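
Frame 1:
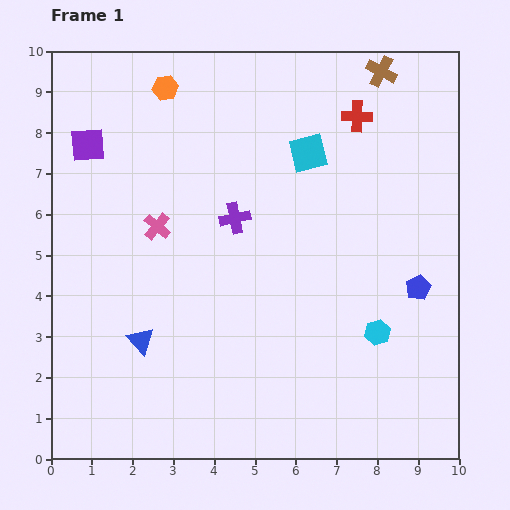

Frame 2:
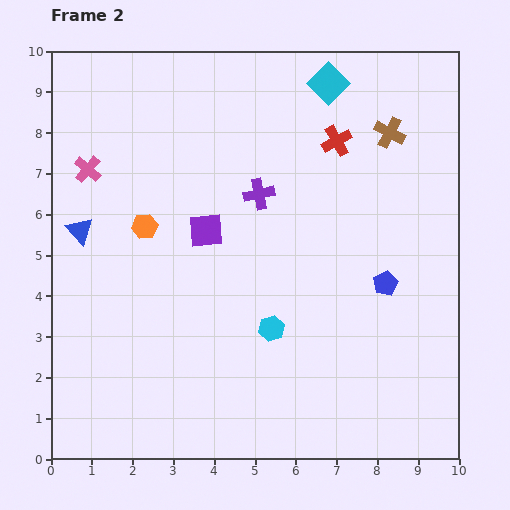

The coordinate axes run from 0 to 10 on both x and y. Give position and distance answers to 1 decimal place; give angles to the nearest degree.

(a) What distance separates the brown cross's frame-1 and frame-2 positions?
1.5

The brown cross moved from (8.1, 9.5) to (8.3, 8.0), a distance of √(0.2² + 1.5²) ≈ 1.5.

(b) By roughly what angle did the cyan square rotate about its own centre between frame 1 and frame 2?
31° counter-clockwise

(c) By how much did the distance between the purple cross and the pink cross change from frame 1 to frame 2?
+2.3

Distance in frame 1: 1.9. Distance in frame 2: 4.2.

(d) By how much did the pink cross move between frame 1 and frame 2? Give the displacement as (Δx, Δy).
(-1.7, 1.4)

The pink cross was at (2.6, 5.7) in frame 1 and (0.9, 7.1) in frame 2.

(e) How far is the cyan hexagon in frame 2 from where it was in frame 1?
2.6

The cyan hexagon moved from (8.0, 3.1) to (5.4, 3.2), a distance of √(2.6² + 0.1²) ≈ 2.6.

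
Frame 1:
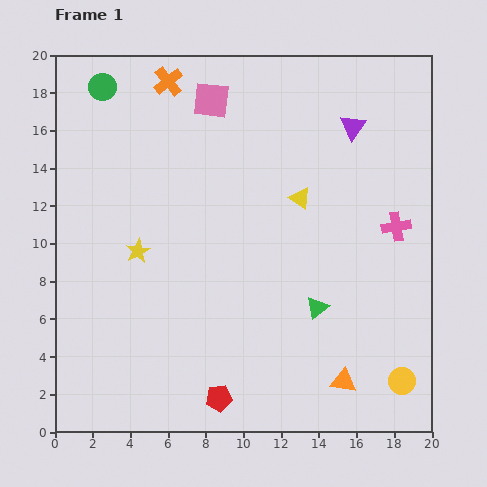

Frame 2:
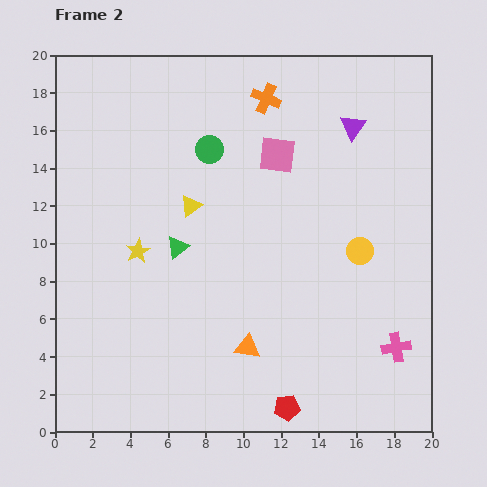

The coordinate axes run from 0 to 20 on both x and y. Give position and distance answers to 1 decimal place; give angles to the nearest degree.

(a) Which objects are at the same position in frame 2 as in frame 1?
the purple triangle, the yellow star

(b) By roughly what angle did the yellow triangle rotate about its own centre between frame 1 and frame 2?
52° clockwise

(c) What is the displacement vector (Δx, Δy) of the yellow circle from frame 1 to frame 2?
(-2.2, 6.9)

The yellow circle was at (18.4, 2.7) in frame 1 and (16.2, 9.6) in frame 2.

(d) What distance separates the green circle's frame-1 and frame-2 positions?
6.6

The green circle moved from (2.5, 18.3) to (8.2, 15.0), a distance of √(5.7² + 3.3²) ≈ 6.6.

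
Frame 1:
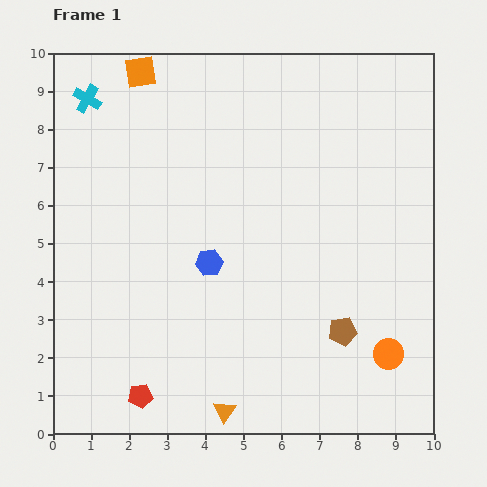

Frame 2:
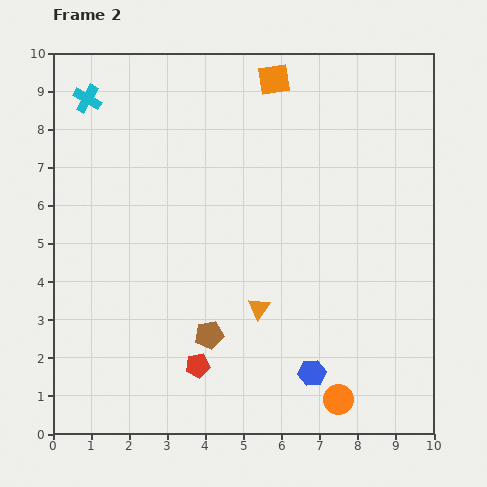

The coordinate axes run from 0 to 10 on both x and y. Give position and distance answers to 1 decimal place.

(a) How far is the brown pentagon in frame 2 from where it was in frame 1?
3.5

The brown pentagon moved from (7.6, 2.7) to (4.1, 2.6), a distance of √(3.5² + 0.1²) ≈ 3.5.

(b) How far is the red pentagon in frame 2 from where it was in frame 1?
1.7

The red pentagon moved from (2.3, 1.0) to (3.8, 1.8), a distance of √(1.5² + 0.8²) ≈ 1.7.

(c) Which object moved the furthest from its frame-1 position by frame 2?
the blue hexagon

(moved 4.0; next 3.5)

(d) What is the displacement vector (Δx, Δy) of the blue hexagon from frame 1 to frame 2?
(2.7, -2.9)

The blue hexagon was at (4.1, 4.5) in frame 1 and (6.8, 1.6) in frame 2.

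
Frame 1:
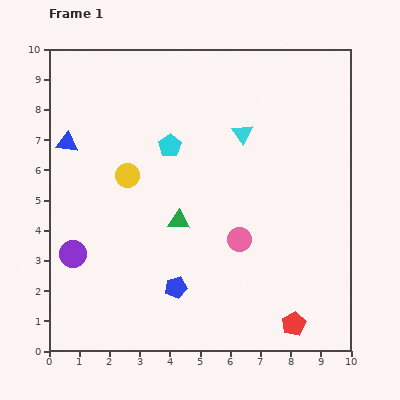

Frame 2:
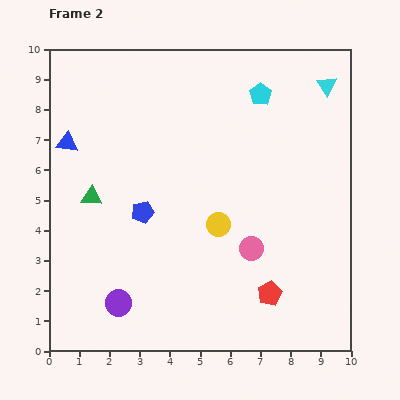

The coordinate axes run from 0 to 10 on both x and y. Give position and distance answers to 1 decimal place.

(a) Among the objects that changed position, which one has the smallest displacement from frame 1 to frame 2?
the pink circle

(moved 0.5)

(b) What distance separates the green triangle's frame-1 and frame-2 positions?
3.0

The green triangle moved from (4.3, 4.3) to (1.4, 5.1), a distance of √(2.9² + 0.8²) ≈ 3.0.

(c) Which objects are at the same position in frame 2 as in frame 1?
the blue triangle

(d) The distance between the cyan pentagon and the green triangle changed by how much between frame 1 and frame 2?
+4.1

Distance in frame 1: 2.5. Distance in frame 2: 6.6.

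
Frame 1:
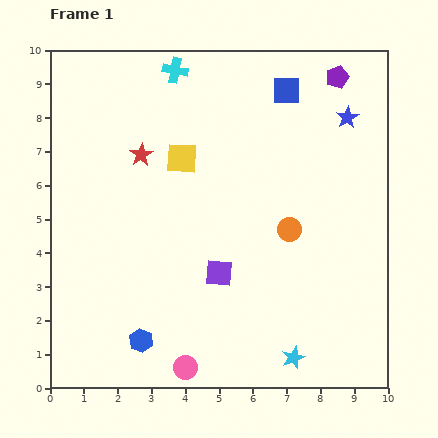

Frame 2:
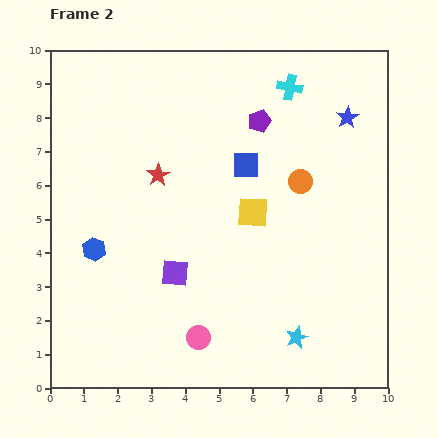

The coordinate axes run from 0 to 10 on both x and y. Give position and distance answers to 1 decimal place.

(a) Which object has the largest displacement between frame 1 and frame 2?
the cyan cross

(moved 3.4; next 3.0)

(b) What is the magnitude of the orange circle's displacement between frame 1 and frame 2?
1.4

The orange circle moved from (7.1, 4.7) to (7.4, 6.1), a distance of √(0.3² + 1.4²) ≈ 1.4.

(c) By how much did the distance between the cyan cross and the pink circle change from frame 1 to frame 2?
-0.9

Distance in frame 1: 8.8. Distance in frame 2: 7.9.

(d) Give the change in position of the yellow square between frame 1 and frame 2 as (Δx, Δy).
(2.1, -1.6)

The yellow square was at (3.9, 6.8) in frame 1 and (6.0, 5.2) in frame 2.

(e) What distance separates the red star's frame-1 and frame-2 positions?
0.8

The red star moved from (2.7, 6.9) to (3.2, 6.3), a distance of √(0.5² + 0.6²) ≈ 0.8.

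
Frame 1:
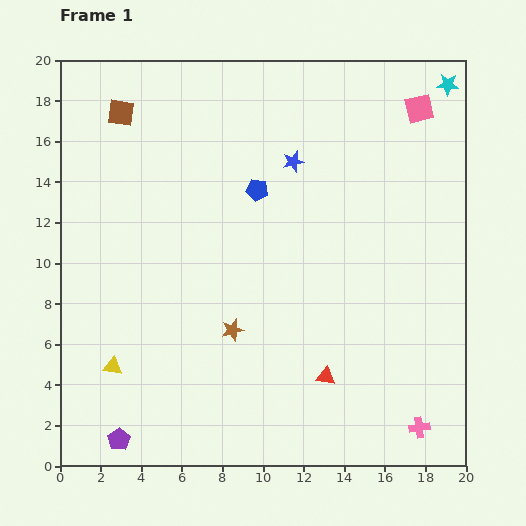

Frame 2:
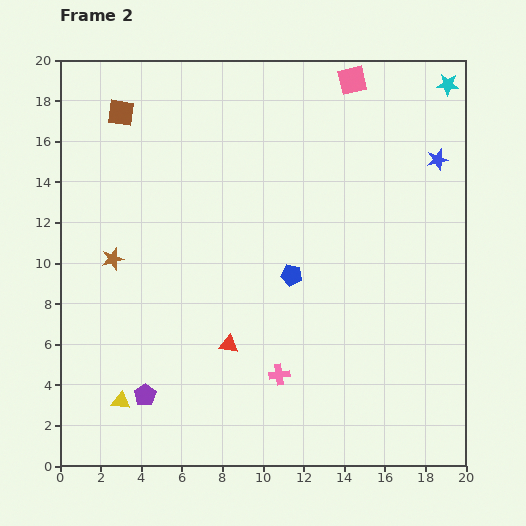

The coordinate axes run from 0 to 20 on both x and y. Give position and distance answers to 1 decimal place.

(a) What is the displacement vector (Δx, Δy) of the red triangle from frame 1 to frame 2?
(-4.8, 1.6)

The red triangle was at (13.1, 4.4) in frame 1 and (8.3, 6.0) in frame 2.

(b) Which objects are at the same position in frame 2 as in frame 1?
the cyan star, the brown square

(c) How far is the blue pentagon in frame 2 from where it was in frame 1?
4.5

The blue pentagon moved from (9.7, 13.6) to (11.4, 9.4), a distance of √(1.7² + 4.2²) ≈ 4.5.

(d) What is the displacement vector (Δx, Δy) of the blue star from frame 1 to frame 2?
(7.1, 0.1)

The blue star was at (11.5, 15.0) in frame 1 and (18.6, 15.1) in frame 2.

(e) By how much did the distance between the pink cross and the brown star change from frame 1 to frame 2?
-0.4

Distance in frame 1: 10.4. Distance in frame 2: 10.0.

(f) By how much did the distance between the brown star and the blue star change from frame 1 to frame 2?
+7.9

Distance in frame 1: 8.8. Distance in frame 2: 16.7.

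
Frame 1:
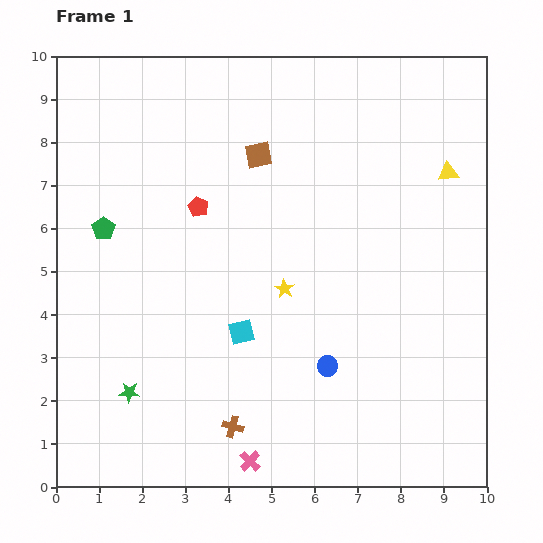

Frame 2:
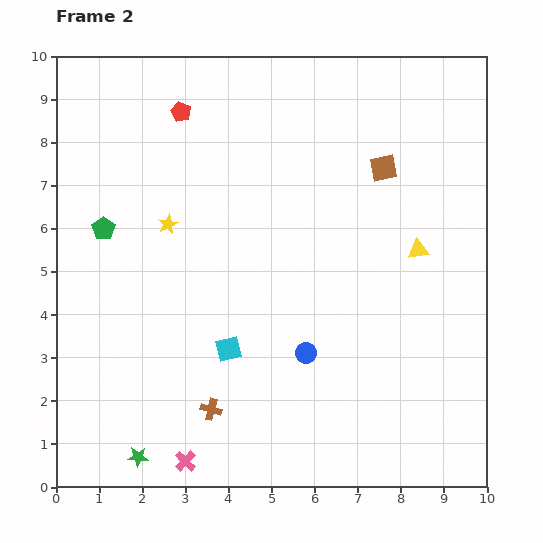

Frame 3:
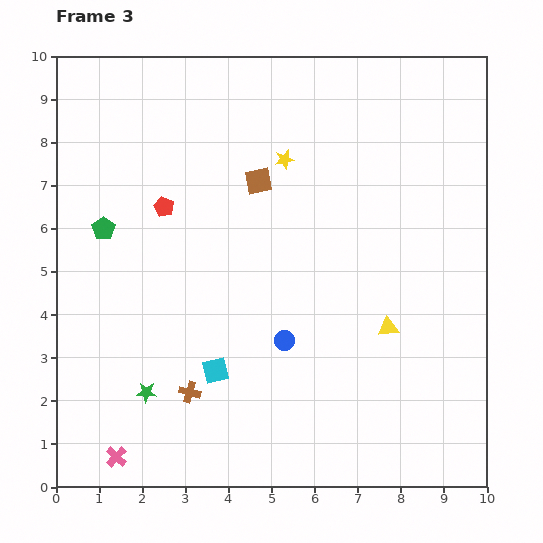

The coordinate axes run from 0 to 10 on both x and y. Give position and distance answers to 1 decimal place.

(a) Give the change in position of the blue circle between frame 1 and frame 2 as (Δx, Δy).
(-0.5, 0.3)

The blue circle was at (6.3, 2.8) in frame 1 and (5.8, 3.1) in frame 2.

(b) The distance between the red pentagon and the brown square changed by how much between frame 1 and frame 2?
+3.1

Distance in frame 1: 1.8. Distance in frame 2: 4.9.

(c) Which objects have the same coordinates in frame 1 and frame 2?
the green pentagon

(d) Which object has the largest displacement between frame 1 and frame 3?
the yellow triangle

(moved 3.9; next 3.1)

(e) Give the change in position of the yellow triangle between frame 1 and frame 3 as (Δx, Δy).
(-1.4, -3.6)

The yellow triangle was at (9.1, 7.3) in frame 1 and (7.7, 3.7) in frame 3.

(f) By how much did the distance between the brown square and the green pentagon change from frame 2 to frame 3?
-2.8

Distance in frame 2: 6.6. Distance in frame 3: 3.8.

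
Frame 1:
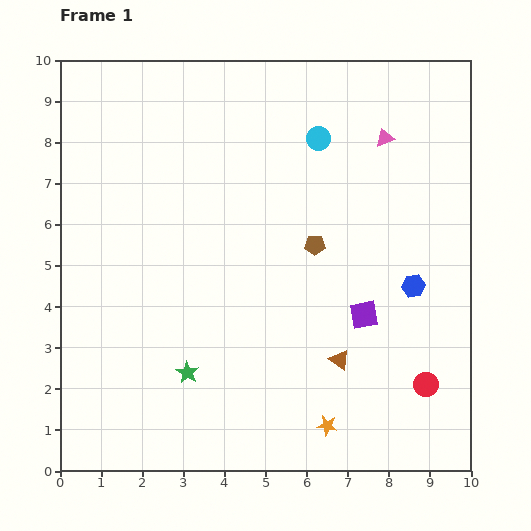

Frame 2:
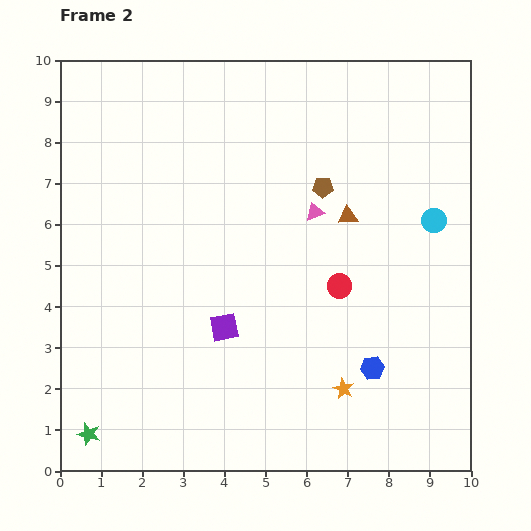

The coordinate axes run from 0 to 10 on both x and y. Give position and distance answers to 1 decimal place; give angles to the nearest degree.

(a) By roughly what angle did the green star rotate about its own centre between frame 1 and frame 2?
17° counter-clockwise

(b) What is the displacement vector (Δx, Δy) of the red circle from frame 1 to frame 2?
(-2.1, 2.4)

The red circle was at (8.9, 2.1) in frame 1 and (6.8, 4.5) in frame 2.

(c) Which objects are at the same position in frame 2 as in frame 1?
none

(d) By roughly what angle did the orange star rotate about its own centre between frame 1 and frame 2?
18° clockwise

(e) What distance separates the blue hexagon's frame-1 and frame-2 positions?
2.2

The blue hexagon moved from (8.6, 4.5) to (7.6, 2.5), a distance of √(1.0² + 2.0²) ≈ 2.2.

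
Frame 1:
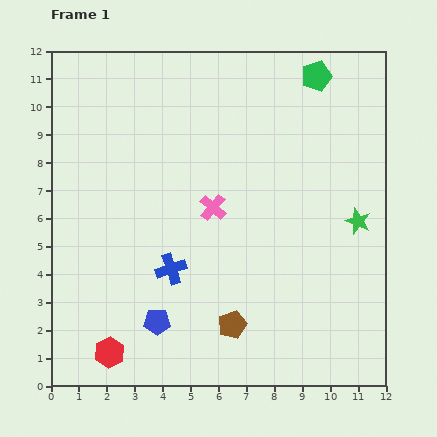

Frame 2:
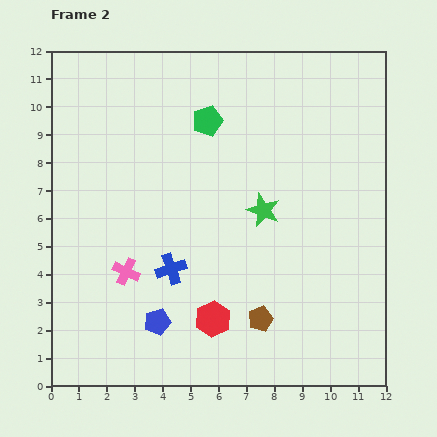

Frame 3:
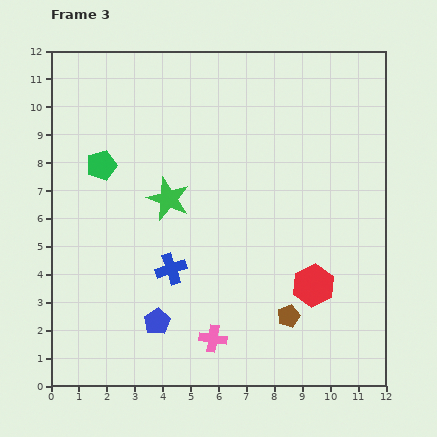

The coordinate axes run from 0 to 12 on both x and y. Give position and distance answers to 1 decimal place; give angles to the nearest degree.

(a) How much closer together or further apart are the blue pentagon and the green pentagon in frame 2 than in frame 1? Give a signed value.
-3.1

Distance in frame 1: 10.5. Distance in frame 2: 7.4.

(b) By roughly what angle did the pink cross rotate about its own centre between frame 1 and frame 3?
32° counter-clockwise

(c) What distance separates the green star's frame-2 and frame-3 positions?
3.4

The green star moved from (7.6, 6.3) to (4.2, 6.7), a distance of √(3.4² + 0.4²) ≈ 3.4.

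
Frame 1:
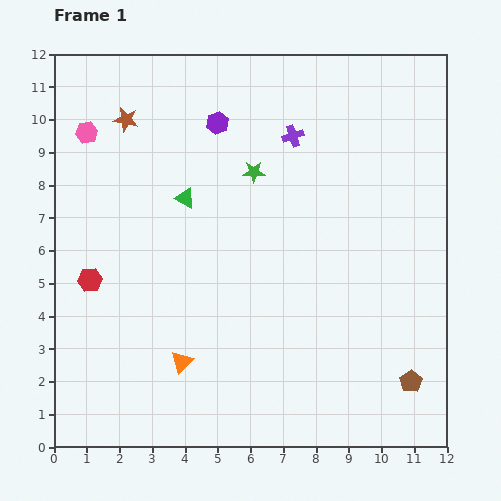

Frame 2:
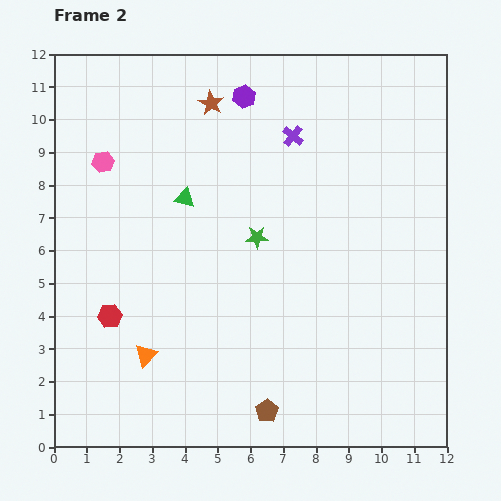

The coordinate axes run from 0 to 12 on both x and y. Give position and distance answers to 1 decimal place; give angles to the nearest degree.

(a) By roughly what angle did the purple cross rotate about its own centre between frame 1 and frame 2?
30° counter-clockwise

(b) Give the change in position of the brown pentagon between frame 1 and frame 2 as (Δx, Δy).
(-4.4, -0.9)

The brown pentagon was at (10.9, 2.0) in frame 1 and (6.5, 1.1) in frame 2.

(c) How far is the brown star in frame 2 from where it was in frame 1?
2.6

The brown star moved from (2.2, 10.0) to (4.8, 10.5), a distance of √(2.6² + 0.5²) ≈ 2.6.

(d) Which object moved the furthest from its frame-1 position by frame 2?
the brown pentagon

(moved 4.5; next 2.6)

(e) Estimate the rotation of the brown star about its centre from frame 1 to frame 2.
17° clockwise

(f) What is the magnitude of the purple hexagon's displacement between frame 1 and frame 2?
1.1

The purple hexagon moved from (5.0, 9.9) to (5.8, 10.7), a distance of √(0.8² + 0.8²) ≈ 1.1.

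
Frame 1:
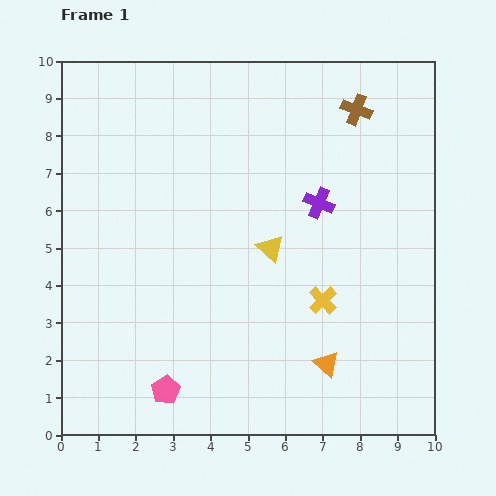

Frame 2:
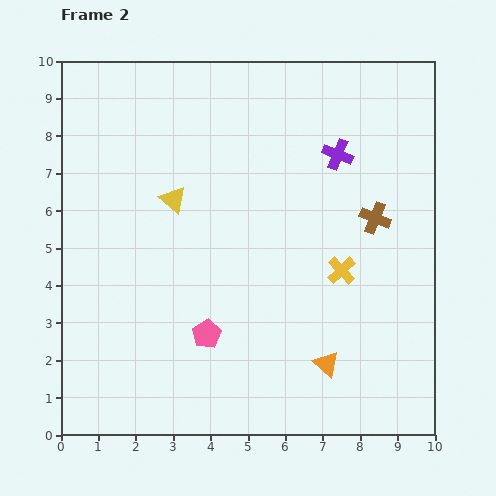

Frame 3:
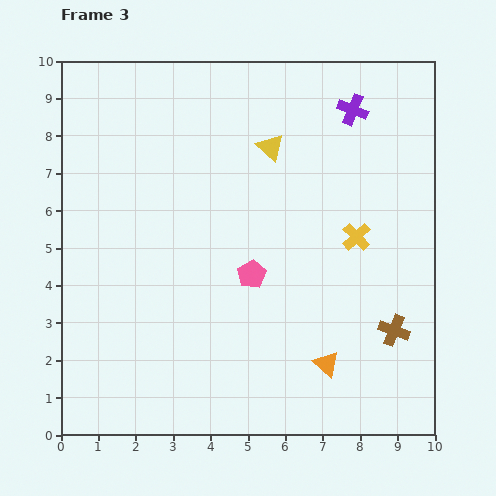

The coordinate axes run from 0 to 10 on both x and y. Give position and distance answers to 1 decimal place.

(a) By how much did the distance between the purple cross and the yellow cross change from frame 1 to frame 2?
+0.5

Distance in frame 1: 2.6. Distance in frame 2: 3.1.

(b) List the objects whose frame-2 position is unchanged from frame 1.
the orange triangle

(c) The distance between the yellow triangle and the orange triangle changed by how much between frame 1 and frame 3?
+2.6

Distance in frame 1: 3.4. Distance in frame 3: 6.0.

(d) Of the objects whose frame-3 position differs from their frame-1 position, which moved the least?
the yellow cross

(moved 1.9)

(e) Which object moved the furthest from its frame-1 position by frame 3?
the brown cross

(moved 6.0; next 3.9)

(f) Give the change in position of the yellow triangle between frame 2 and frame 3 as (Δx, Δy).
(2.6, 1.4)

The yellow triangle was at (3.0, 6.3) in frame 2 and (5.6, 7.7) in frame 3.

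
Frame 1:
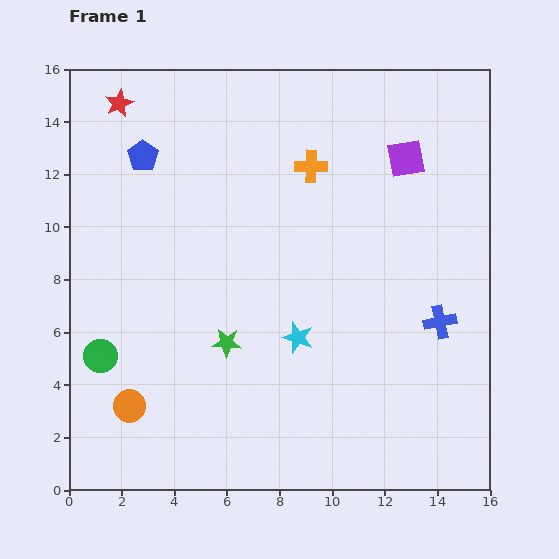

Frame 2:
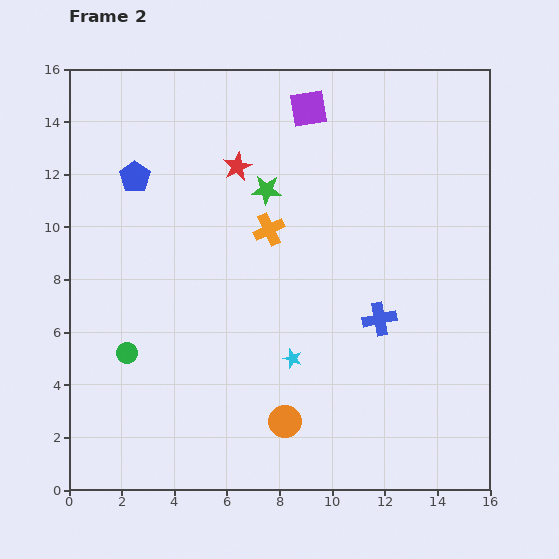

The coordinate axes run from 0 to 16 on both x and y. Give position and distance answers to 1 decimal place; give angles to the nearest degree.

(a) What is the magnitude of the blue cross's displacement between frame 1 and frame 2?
2.3

The blue cross moved from (14.1, 6.4) to (11.8, 6.5), a distance of √(2.3² + 0.1²) ≈ 2.3.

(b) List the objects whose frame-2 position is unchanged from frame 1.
none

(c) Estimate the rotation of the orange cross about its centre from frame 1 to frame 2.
26° counter-clockwise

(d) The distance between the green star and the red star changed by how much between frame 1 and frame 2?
-8.6

Distance in frame 1: 10.0. Distance in frame 2: 1.4.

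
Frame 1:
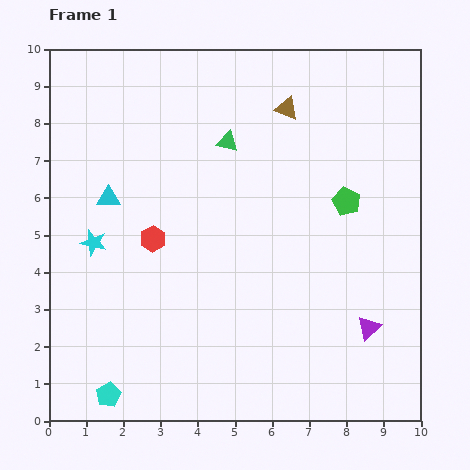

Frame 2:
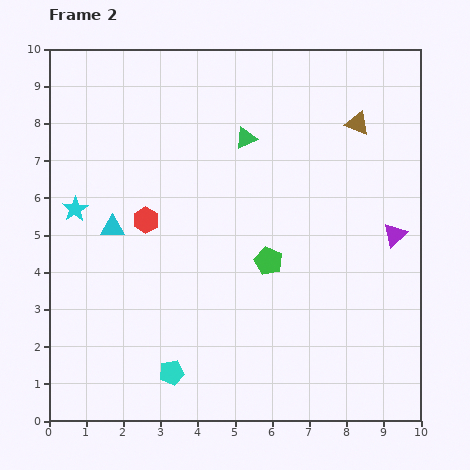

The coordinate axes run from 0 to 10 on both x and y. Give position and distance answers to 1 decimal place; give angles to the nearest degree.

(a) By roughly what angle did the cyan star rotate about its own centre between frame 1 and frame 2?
26° clockwise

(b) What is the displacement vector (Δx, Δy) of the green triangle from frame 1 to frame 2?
(0.5, 0.1)

The green triangle was at (4.8, 7.5) in frame 1 and (5.3, 7.6) in frame 2.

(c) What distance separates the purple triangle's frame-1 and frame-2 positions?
2.6

The purple triangle moved from (8.6, 2.5) to (9.3, 5.0), a distance of √(0.7² + 2.5²) ≈ 2.6.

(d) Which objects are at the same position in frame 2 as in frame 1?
none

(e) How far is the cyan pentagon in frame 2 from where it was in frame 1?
1.8

The cyan pentagon moved from (1.6, 0.7) to (3.3, 1.3), a distance of √(1.7² + 0.6²) ≈ 1.8.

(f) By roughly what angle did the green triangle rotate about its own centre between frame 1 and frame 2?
39° counter-clockwise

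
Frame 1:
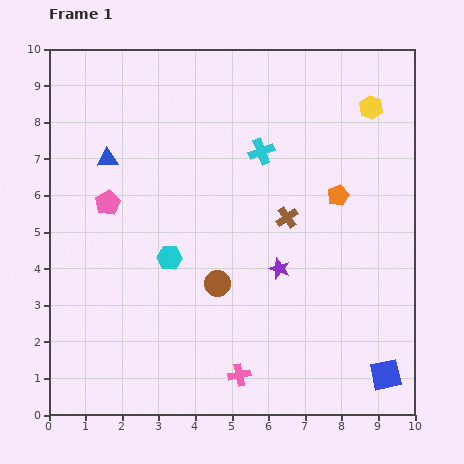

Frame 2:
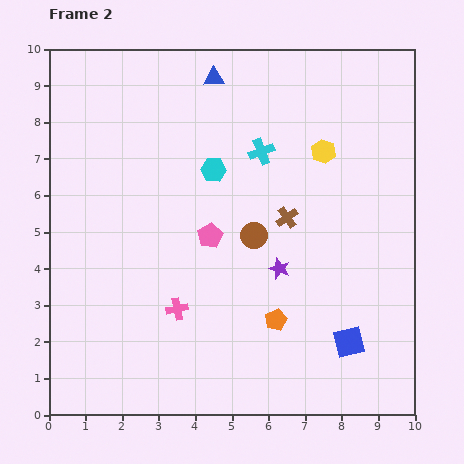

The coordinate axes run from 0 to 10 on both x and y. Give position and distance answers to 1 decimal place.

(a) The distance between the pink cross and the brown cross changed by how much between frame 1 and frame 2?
-0.6

Distance in frame 1: 4.5. Distance in frame 2: 3.9.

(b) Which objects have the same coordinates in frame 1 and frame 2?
the cyan cross, the purple star, the brown cross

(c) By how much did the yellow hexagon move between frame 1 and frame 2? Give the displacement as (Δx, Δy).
(-1.3, -1.2)

The yellow hexagon was at (8.8, 8.4) in frame 1 and (7.5, 7.2) in frame 2.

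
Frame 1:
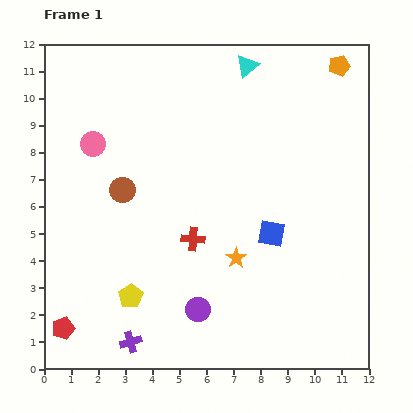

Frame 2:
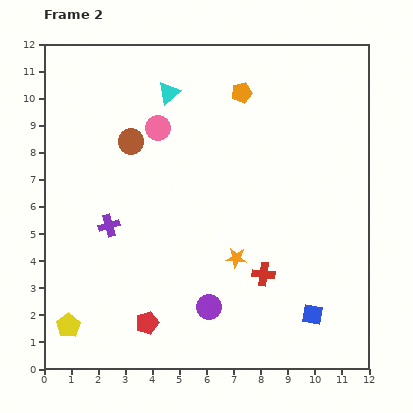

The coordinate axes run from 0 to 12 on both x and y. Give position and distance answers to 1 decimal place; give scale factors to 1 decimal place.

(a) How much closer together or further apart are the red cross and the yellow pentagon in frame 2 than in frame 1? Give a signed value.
+4.3

Distance in frame 1: 3.1. Distance in frame 2: 7.4.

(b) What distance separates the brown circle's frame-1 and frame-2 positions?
1.8

The brown circle moved from (2.9, 6.6) to (3.2, 8.4), a distance of √(0.3² + 1.8²) ≈ 1.8.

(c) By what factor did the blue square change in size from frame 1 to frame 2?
0.8×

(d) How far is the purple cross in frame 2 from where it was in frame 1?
4.4

The purple cross moved from (3.2, 1.0) to (2.4, 5.3), a distance of √(0.8² + 4.3²) ≈ 4.4.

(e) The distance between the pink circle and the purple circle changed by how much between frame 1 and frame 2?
-0.3

Distance in frame 1: 7.2. Distance in frame 2: 6.9.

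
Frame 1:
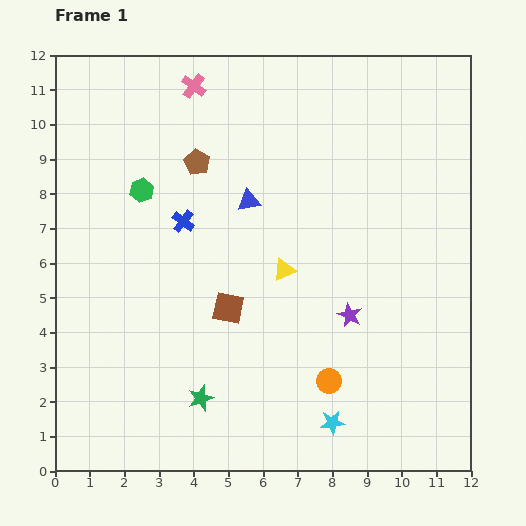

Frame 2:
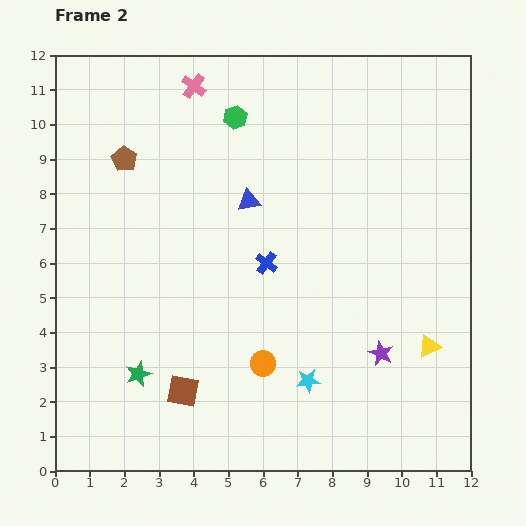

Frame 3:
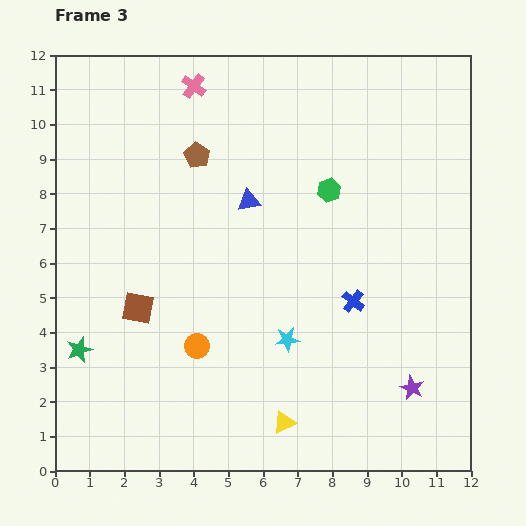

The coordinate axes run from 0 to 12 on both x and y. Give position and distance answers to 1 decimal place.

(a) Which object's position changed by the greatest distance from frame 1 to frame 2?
the yellow triangle

(moved 4.7; next 3.4)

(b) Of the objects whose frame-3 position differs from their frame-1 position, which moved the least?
the brown pentagon

(moved 0.2)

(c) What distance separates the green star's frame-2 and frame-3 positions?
1.8

The green star moved from (2.4, 2.8) to (0.7, 3.5), a distance of √(1.7² + 0.7²) ≈ 1.8.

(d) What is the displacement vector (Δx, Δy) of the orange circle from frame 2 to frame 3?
(-1.9, 0.5)

The orange circle was at (6.0, 3.1) in frame 2 and (4.1, 3.6) in frame 3.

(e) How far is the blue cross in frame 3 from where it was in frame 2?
2.7

The blue cross moved from (6.1, 6.0) to (8.6, 4.9), a distance of √(2.5² + 1.1²) ≈ 2.7.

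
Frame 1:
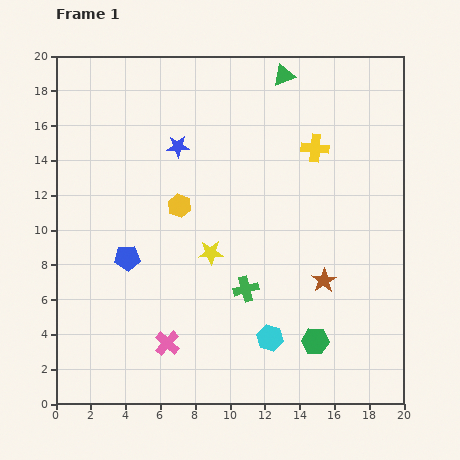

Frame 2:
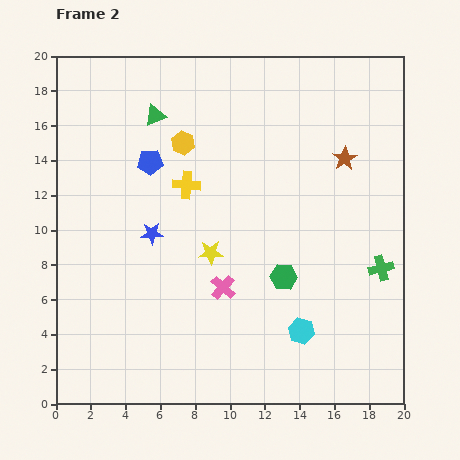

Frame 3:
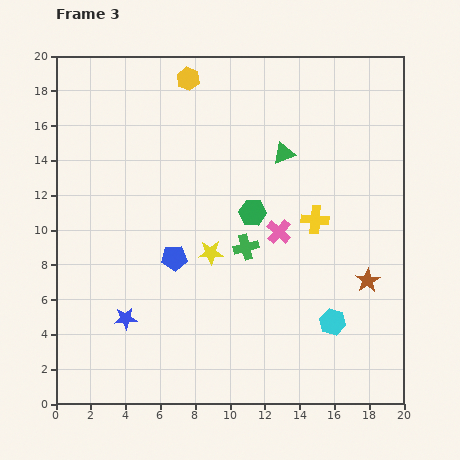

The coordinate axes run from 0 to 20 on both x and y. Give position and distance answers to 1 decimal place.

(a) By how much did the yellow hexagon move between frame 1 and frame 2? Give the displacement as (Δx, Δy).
(0.2, 3.6)

The yellow hexagon was at (7.1, 11.4) in frame 1 and (7.3, 15.0) in frame 2.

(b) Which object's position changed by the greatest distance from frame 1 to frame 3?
the blue star

(moved 10.3; next 9.1)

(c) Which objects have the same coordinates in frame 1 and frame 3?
the yellow star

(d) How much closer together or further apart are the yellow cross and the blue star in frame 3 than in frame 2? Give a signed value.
+8.9

Distance in frame 2: 3.4. Distance in frame 3: 12.3.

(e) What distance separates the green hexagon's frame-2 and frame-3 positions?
4.1

The green hexagon moved from (13.1, 7.3) to (11.3, 11.0), a distance of √(1.8² + 3.7²) ≈ 4.1.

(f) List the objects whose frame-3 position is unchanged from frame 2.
the yellow star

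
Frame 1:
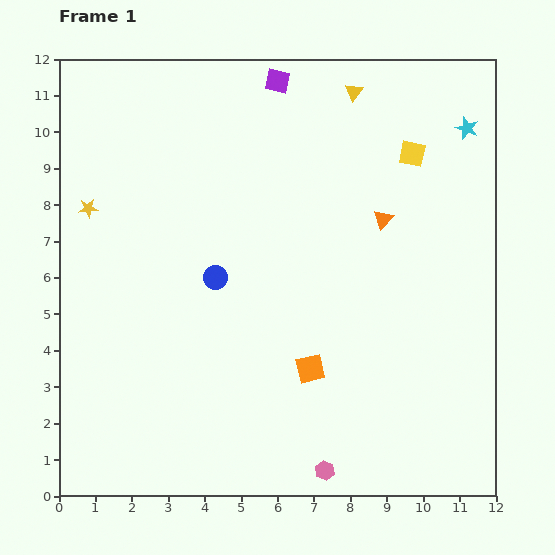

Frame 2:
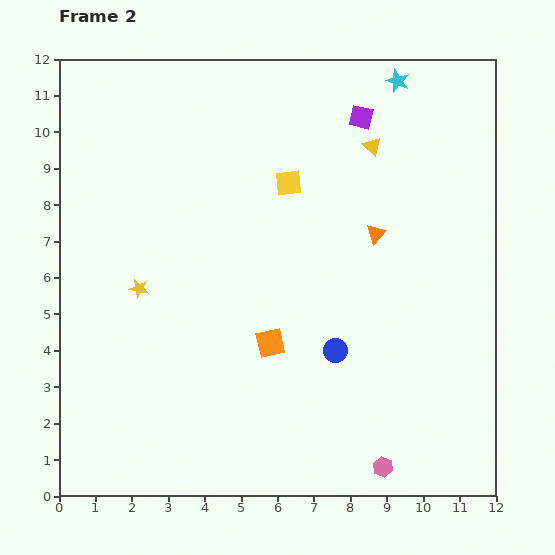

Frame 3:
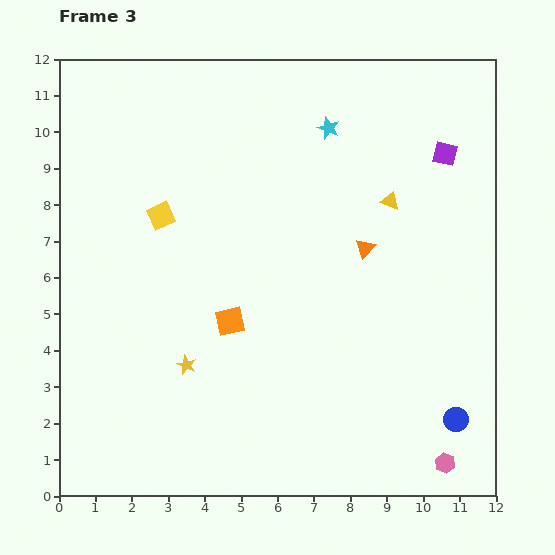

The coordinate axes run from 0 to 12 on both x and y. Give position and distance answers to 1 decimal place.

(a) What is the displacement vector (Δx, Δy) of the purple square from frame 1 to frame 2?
(2.3, -1.0)

The purple square was at (6.0, 11.4) in frame 1 and (8.3, 10.4) in frame 2.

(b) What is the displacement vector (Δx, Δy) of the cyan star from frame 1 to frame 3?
(-3.8, 0.0)

The cyan star was at (11.2, 10.1) in frame 1 and (7.4, 10.1) in frame 3.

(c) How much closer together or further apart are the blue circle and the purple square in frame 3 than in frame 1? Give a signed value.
+1.6

Distance in frame 1: 5.7. Distance in frame 3: 7.3.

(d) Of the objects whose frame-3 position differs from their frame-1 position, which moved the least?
the orange triangle

(moved 0.9)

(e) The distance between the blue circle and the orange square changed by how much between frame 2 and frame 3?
+5.0

Distance in frame 2: 1.8. Distance in frame 3: 6.8.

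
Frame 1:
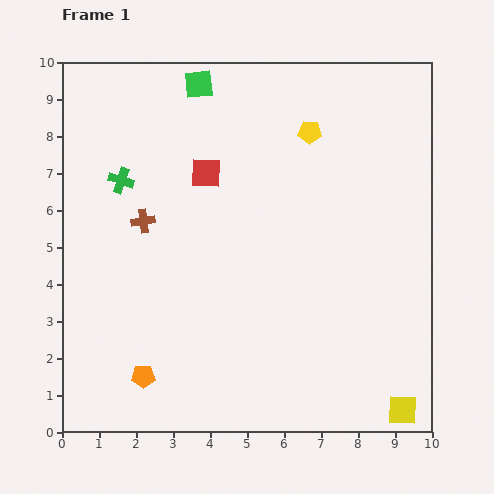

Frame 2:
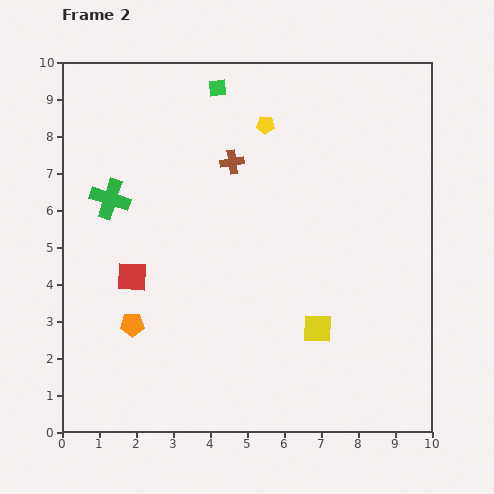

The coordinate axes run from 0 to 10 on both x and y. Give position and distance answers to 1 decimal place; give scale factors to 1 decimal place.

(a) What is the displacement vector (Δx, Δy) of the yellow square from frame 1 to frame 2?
(-2.3, 2.2)

The yellow square was at (9.2, 0.6) in frame 1 and (6.9, 2.8) in frame 2.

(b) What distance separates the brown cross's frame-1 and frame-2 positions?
2.9

The brown cross moved from (2.2, 5.7) to (4.6, 7.3), a distance of √(2.4² + 1.6²) ≈ 2.9.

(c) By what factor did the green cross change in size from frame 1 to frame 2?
1.5×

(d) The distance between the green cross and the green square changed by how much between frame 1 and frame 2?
+0.9

Distance in frame 1: 3.3. Distance in frame 2: 4.2.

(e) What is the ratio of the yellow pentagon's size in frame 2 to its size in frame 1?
0.8×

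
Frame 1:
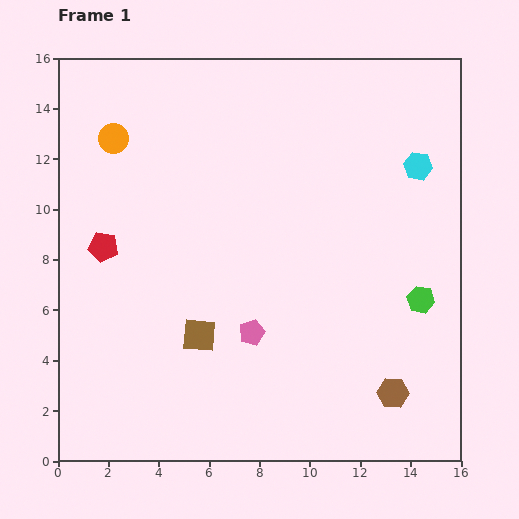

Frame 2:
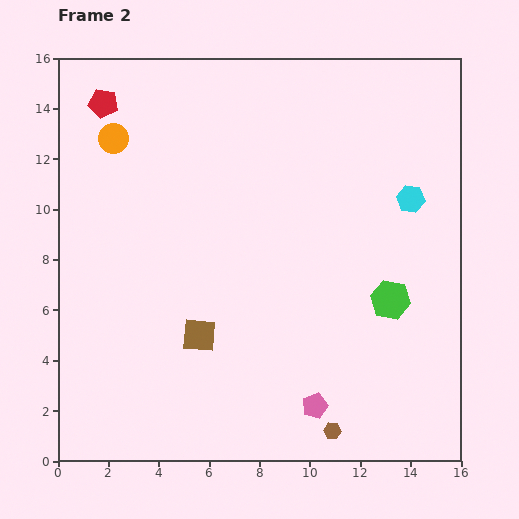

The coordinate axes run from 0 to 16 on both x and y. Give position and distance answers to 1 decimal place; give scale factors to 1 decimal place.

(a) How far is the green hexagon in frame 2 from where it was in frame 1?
1.2

The green hexagon moved from (14.4, 6.4) to (13.2, 6.4), a distance of √(1.2² + 0.0²) ≈ 1.2.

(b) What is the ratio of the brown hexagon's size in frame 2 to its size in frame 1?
0.6×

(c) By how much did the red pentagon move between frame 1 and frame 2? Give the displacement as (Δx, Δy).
(0.0, 5.7)

The red pentagon was at (1.8, 8.5) in frame 1 and (1.8, 14.2) in frame 2.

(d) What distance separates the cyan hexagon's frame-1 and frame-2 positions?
1.3

The cyan hexagon moved from (14.3, 11.7) to (14.0, 10.4), a distance of √(0.3² + 1.3²) ≈ 1.3.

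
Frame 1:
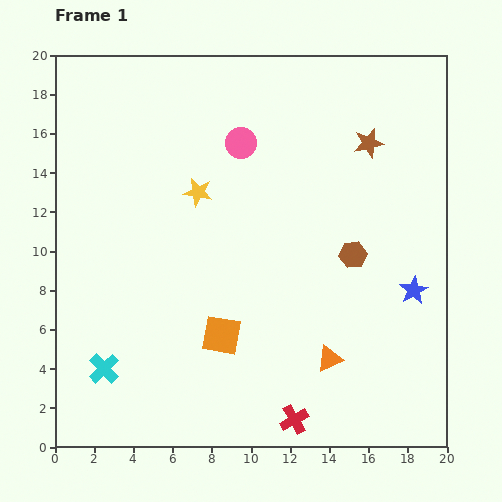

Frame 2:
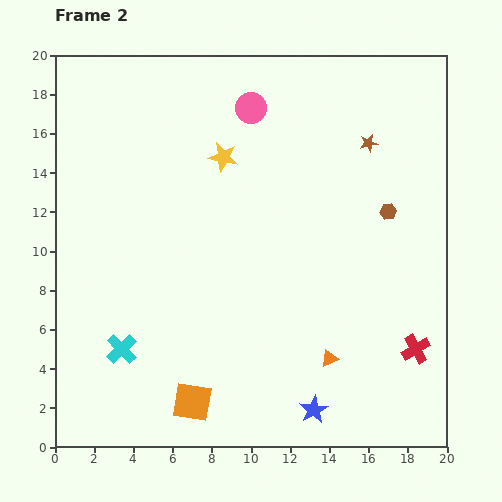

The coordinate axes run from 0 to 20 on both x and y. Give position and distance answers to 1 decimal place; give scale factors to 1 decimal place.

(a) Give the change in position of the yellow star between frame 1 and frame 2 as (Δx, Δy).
(1.3, 1.8)

The yellow star was at (7.3, 13.0) in frame 1 and (8.6, 14.8) in frame 2.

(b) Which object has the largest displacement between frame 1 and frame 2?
the blue star

(moved 8.0; next 7.2)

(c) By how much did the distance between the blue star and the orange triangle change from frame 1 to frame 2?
-2.8

Distance in frame 1: 5.5. Distance in frame 2: 2.7.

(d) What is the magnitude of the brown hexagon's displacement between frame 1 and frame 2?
2.8

The brown hexagon moved from (15.2, 9.8) to (17.0, 12.0), a distance of √(1.8² + 2.2²) ≈ 2.8.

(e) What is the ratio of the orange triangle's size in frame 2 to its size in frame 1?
0.7×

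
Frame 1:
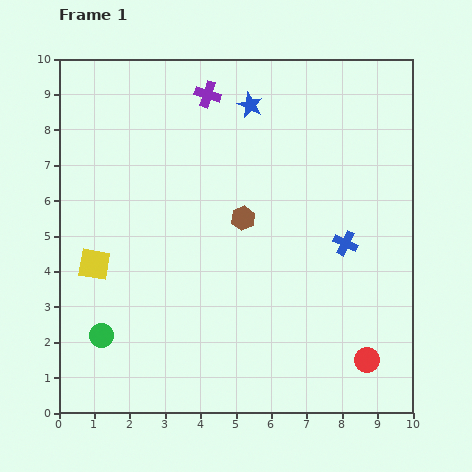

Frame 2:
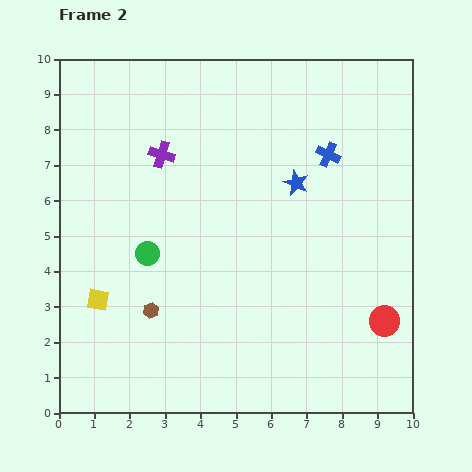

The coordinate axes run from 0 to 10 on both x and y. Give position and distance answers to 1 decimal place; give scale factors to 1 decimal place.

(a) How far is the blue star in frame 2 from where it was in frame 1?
2.6

The blue star moved from (5.4, 8.7) to (6.7, 6.5), a distance of √(1.3² + 2.2²) ≈ 2.6.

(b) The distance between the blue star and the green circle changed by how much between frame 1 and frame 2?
-3.0

Distance in frame 1: 7.7. Distance in frame 2: 4.7.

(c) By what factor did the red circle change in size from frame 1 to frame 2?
1.3×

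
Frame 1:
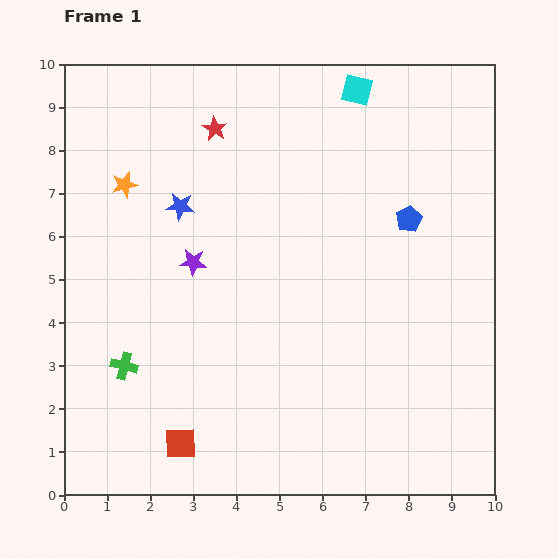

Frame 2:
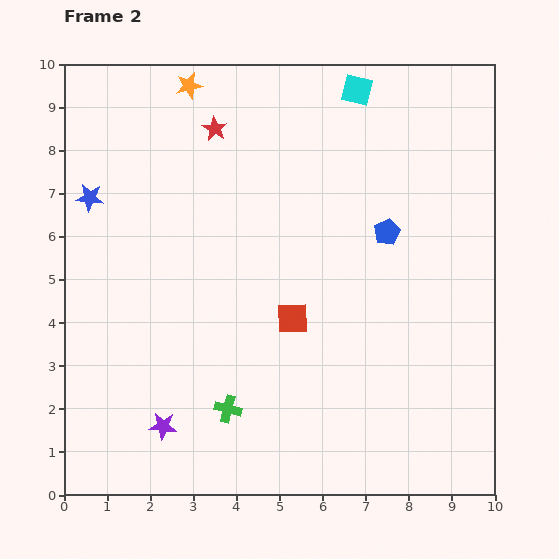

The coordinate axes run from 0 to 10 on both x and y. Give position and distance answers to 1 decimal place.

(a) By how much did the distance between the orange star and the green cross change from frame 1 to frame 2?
+3.4

Distance in frame 1: 4.2. Distance in frame 2: 7.6.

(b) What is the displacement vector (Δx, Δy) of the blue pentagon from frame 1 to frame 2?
(-0.5, -0.3)

The blue pentagon was at (8.0, 6.4) in frame 1 and (7.5, 6.1) in frame 2.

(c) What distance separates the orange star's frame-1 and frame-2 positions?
2.7

The orange star moved from (1.4, 7.2) to (2.9, 9.5), a distance of √(1.5² + 2.3²) ≈ 2.7.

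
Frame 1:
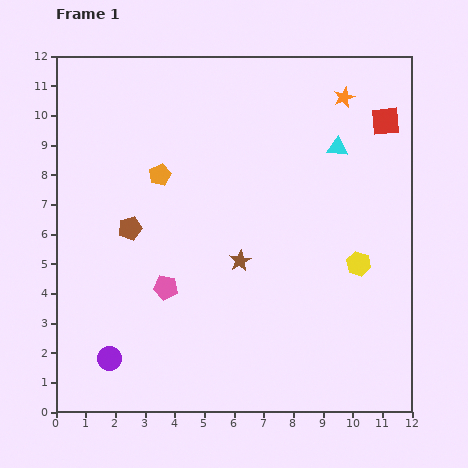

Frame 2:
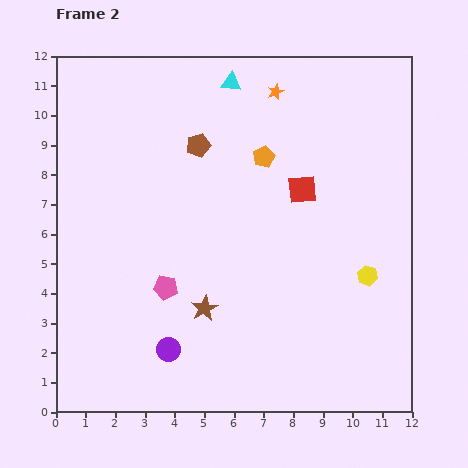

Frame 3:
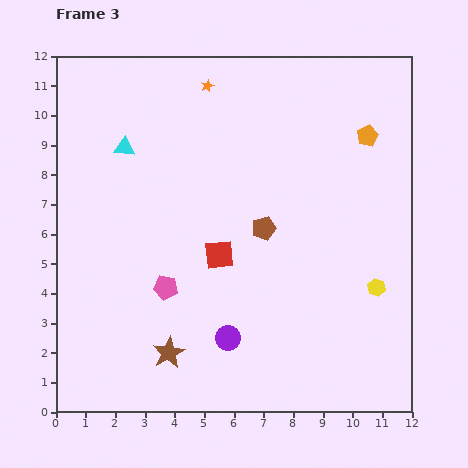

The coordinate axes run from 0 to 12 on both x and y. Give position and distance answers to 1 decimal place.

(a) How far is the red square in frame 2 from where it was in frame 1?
3.6

The red square moved from (11.1, 9.8) to (8.3, 7.5), a distance of √(2.8² + 2.3²) ≈ 3.6.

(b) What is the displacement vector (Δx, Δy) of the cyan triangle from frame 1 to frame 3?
(-7.2, 0.0)

The cyan triangle was at (9.5, 8.9) in frame 1 and (2.3, 8.9) in frame 3.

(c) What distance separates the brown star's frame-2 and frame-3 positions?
1.9

The brown star moved from (5.0, 3.5) to (3.8, 2.0), a distance of √(1.2² + 1.5²) ≈ 1.9.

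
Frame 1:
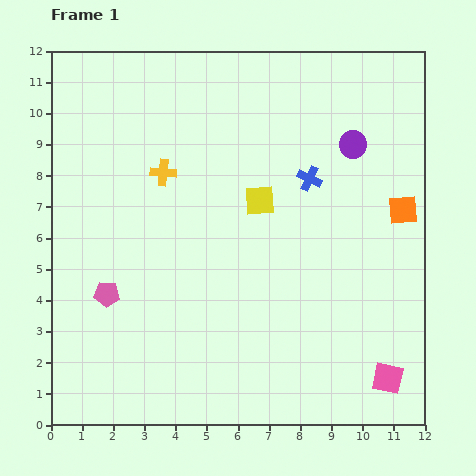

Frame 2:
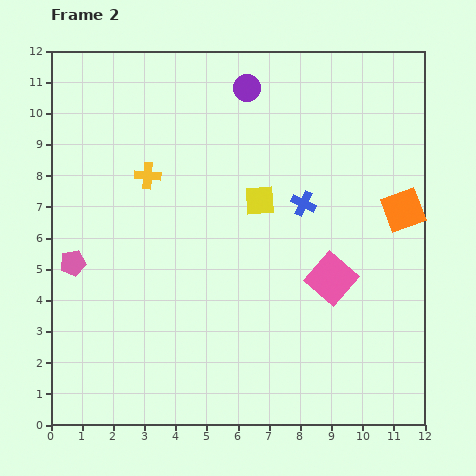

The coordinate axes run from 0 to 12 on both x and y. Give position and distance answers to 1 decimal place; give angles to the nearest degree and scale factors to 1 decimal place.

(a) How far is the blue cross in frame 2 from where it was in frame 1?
0.8

The blue cross moved from (8.3, 7.9) to (8.1, 7.1), a distance of √(0.2² + 0.8²) ≈ 0.8.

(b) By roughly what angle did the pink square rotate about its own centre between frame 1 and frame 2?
30° clockwise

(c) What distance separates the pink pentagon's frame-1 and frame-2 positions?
1.5

The pink pentagon moved from (1.8, 4.2) to (0.7, 5.2), a distance of √(1.1² + 1.0²) ≈ 1.5.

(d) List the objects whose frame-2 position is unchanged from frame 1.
the yellow square, the orange square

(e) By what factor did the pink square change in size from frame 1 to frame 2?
1.5×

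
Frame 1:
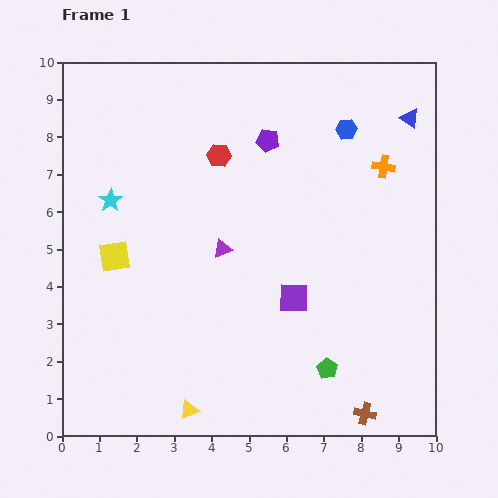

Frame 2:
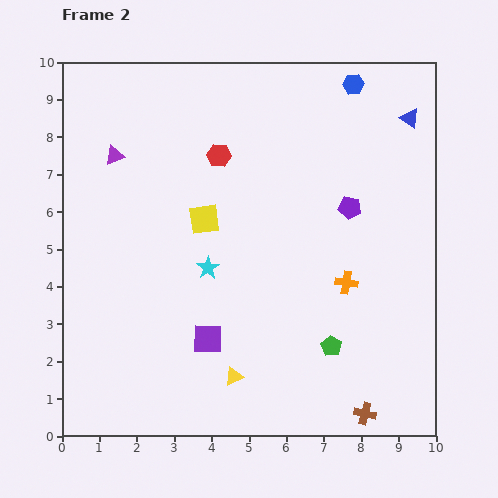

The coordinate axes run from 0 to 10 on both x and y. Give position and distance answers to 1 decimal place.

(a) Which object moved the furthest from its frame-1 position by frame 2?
the purple triangle

(moved 3.8; next 3.3)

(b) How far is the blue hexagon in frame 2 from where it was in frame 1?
1.2

The blue hexagon moved from (7.6, 8.2) to (7.8, 9.4), a distance of √(0.2² + 1.2²) ≈ 1.2.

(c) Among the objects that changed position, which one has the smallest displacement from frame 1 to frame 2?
the green pentagon

(moved 0.6)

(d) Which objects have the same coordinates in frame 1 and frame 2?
the blue triangle, the brown cross, the red hexagon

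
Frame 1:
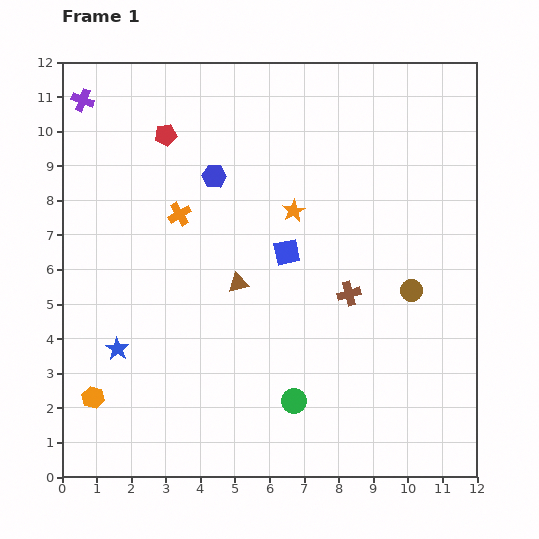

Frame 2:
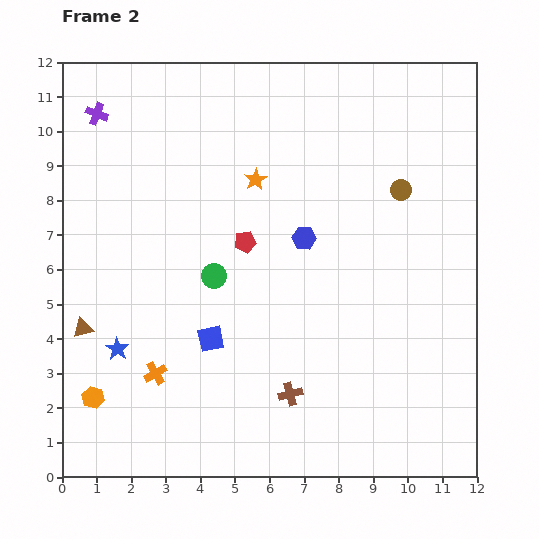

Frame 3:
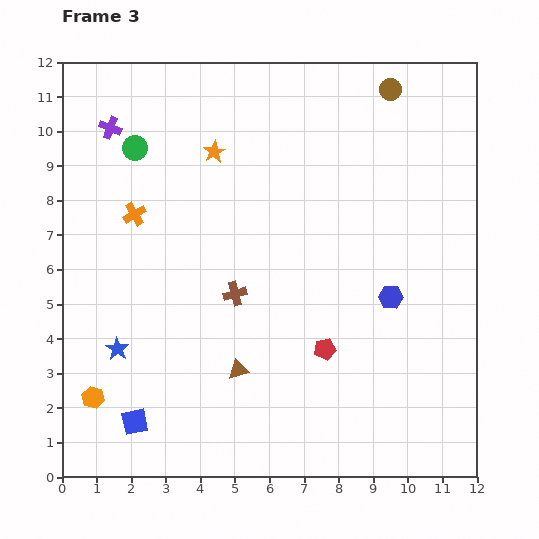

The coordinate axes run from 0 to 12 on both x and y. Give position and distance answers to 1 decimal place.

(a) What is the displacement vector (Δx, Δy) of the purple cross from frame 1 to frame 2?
(0.4, -0.4)

The purple cross was at (0.6, 10.9) in frame 1 and (1.0, 10.5) in frame 2.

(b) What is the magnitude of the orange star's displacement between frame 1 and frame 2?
1.4

The orange star moved from (6.7, 7.7) to (5.6, 8.6), a distance of √(1.1² + 0.9²) ≈ 1.4.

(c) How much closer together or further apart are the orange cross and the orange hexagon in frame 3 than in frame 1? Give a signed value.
-0.5

Distance in frame 1: 5.9. Distance in frame 3: 5.4.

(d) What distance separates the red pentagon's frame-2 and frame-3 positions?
3.9

The red pentagon moved from (5.3, 6.8) to (7.6, 3.7), a distance of √(2.3² + 3.1²) ≈ 3.9.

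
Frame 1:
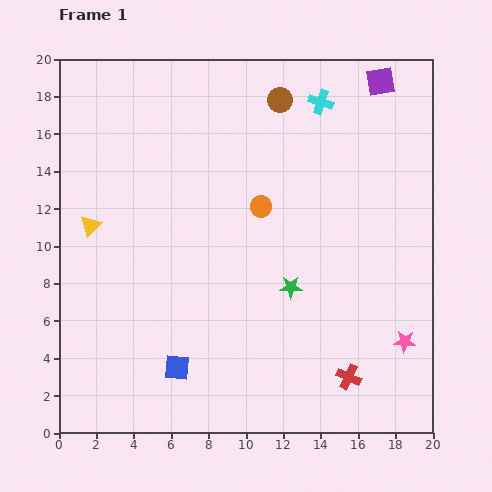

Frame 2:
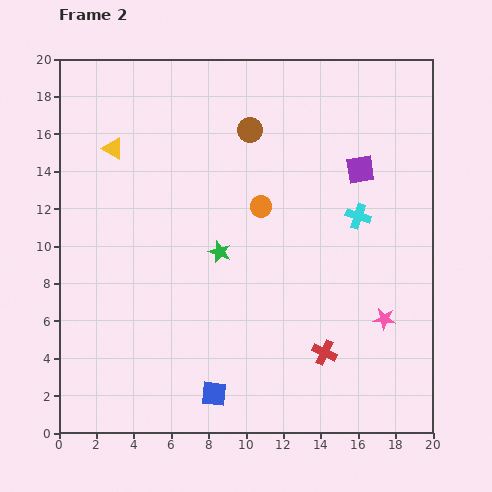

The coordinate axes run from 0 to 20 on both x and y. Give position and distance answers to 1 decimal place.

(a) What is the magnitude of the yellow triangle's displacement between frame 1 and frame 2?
4.3

The yellow triangle moved from (1.7, 11.1) to (2.9, 15.2), a distance of √(1.2² + 4.1²) ≈ 4.3.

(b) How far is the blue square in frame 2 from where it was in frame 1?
2.4

The blue square moved from (6.3, 3.5) to (8.3, 2.1), a distance of √(2.0² + 1.4²) ≈ 2.4.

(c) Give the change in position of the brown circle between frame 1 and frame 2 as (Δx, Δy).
(-1.6, -1.6)

The brown circle was at (11.8, 17.8) in frame 1 and (10.2, 16.2) in frame 2.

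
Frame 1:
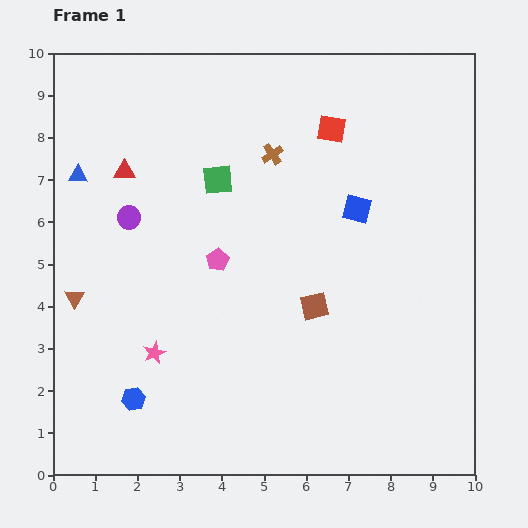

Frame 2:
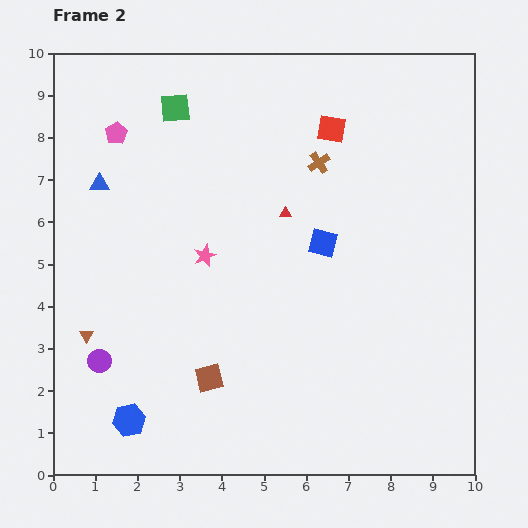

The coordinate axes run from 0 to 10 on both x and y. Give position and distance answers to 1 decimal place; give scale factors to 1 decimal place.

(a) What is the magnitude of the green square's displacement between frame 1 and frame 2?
2.0

The green square moved from (3.9, 7.0) to (2.9, 8.7), a distance of √(1.0² + 1.7²) ≈ 2.0.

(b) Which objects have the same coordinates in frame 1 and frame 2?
the red square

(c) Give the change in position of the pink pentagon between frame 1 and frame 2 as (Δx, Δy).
(-2.4, 3.0)

The pink pentagon was at (3.9, 5.1) in frame 1 and (1.5, 8.1) in frame 2.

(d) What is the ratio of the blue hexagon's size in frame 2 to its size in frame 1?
1.4×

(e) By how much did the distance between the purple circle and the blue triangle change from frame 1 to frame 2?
+2.6

Distance in frame 1: 1.6. Distance in frame 2: 4.2.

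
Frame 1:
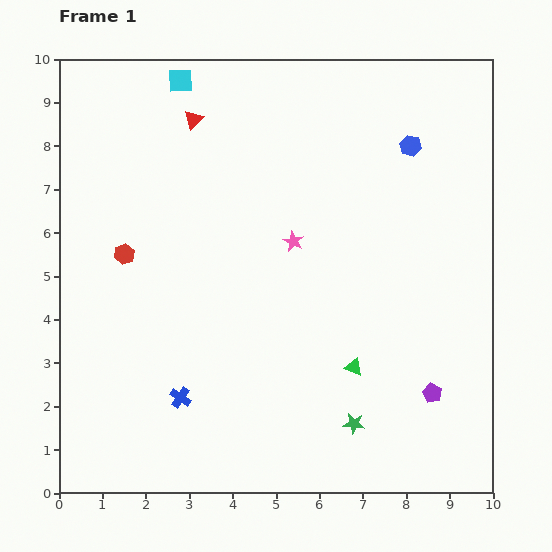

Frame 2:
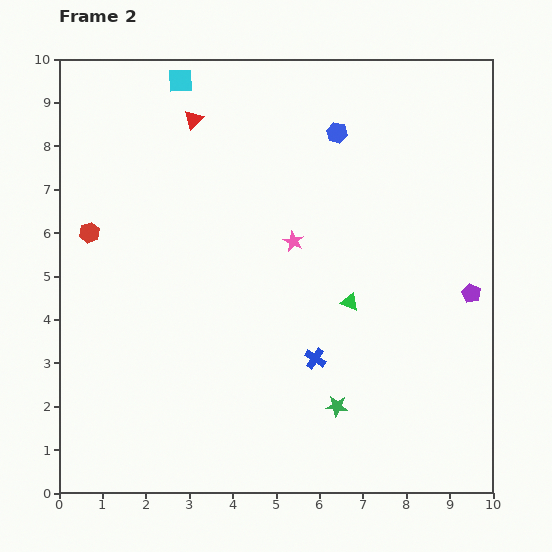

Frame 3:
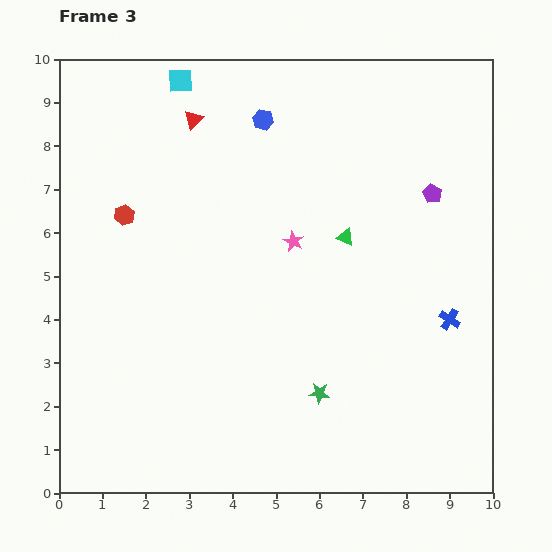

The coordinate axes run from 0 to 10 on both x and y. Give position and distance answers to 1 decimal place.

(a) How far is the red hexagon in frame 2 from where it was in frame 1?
0.9

The red hexagon moved from (1.5, 5.5) to (0.7, 6.0), a distance of √(0.8² + 0.5²) ≈ 0.9.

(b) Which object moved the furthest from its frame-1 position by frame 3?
the blue cross

(moved 6.5; next 4.6)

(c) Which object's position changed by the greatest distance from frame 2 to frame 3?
the blue cross

(moved 3.2; next 2.5)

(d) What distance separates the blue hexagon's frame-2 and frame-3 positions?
1.7

The blue hexagon moved from (6.4, 8.3) to (4.7, 8.6), a distance of √(1.7² + 0.3²) ≈ 1.7.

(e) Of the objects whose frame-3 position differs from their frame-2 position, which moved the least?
the green star

(moved 0.5)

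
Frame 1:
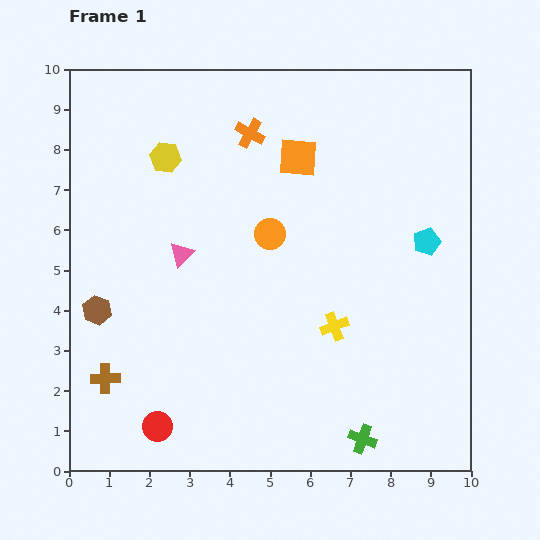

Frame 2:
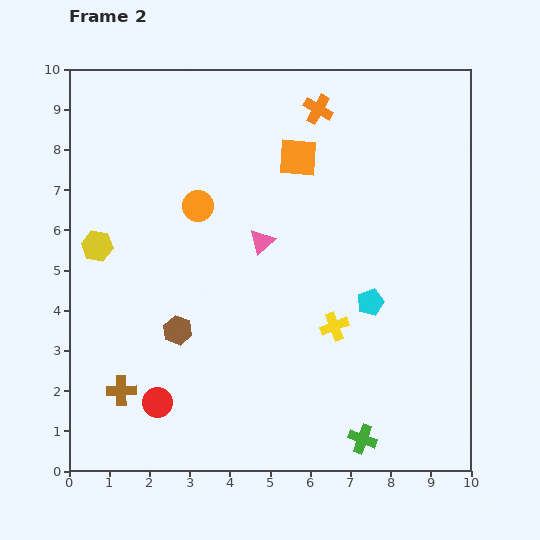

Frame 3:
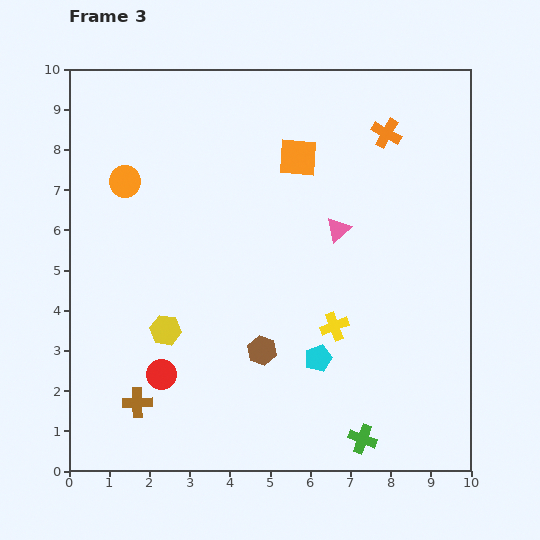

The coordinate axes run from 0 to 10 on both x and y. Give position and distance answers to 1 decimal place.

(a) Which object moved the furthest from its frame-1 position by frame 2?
the yellow hexagon

(moved 2.8; next 2.1)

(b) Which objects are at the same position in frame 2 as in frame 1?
the green cross, the orange square, the yellow cross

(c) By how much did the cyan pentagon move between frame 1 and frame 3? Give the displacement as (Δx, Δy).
(-2.7, -2.9)

The cyan pentagon was at (8.9, 5.7) in frame 1 and (6.2, 2.8) in frame 3.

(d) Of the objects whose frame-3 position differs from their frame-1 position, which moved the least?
the brown cross

(moved 1.0)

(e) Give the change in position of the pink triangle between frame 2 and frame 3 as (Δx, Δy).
(1.9, 0.3)

The pink triangle was at (4.8, 5.7) in frame 2 and (6.7, 6.0) in frame 3.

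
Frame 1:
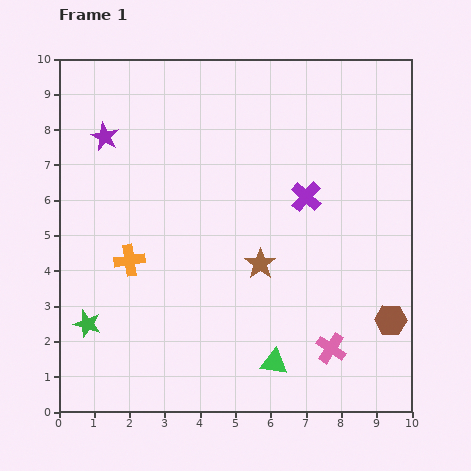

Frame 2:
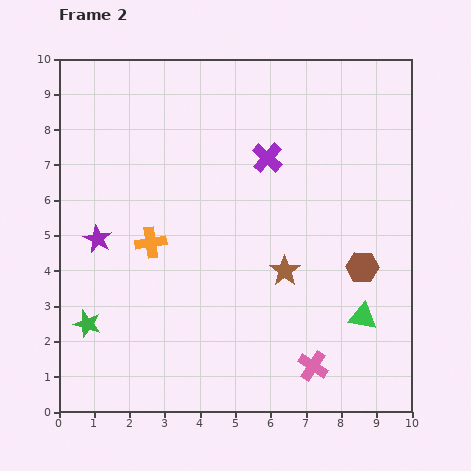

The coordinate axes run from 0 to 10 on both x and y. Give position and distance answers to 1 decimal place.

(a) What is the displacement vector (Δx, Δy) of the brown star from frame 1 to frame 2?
(0.7, -0.2)

The brown star was at (5.7, 4.2) in frame 1 and (6.4, 4.0) in frame 2.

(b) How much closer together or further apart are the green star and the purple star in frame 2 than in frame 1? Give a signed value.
-2.9

Distance in frame 1: 5.3. Distance in frame 2: 2.4.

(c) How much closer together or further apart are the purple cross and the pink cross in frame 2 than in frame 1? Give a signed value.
+1.6

Distance in frame 1: 4.4. Distance in frame 2: 6.0.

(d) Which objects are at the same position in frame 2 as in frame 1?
the green star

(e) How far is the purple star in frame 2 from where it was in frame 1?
2.9

The purple star moved from (1.3, 7.8) to (1.1, 4.9), a distance of √(0.2² + 2.9²) ≈ 2.9.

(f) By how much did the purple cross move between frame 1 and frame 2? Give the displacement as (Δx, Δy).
(-1.1, 1.1)

The purple cross was at (7.0, 6.1) in frame 1 and (5.9, 7.2) in frame 2.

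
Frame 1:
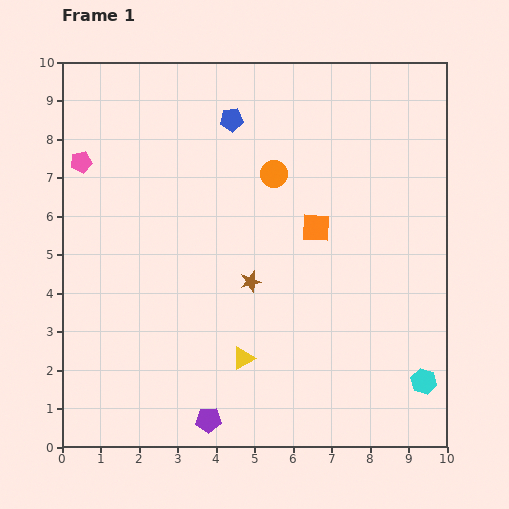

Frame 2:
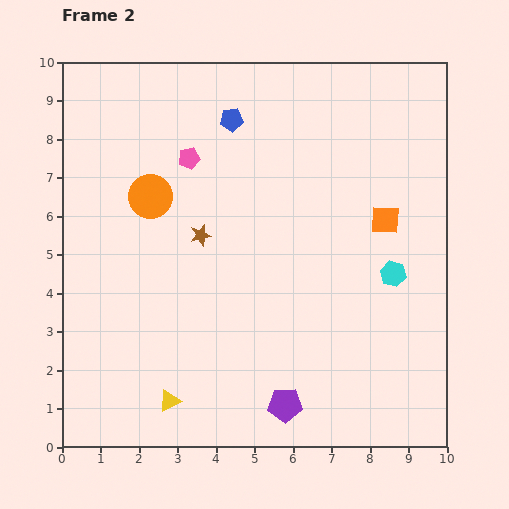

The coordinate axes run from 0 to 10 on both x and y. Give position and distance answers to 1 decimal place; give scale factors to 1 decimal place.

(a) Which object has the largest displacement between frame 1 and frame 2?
the orange circle

(moved 3.3; next 2.9)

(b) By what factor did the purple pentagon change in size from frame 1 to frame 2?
1.4×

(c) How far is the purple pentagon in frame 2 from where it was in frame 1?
2.0

The purple pentagon moved from (3.8, 0.7) to (5.8, 1.1), a distance of √(2.0² + 0.4²) ≈ 2.0.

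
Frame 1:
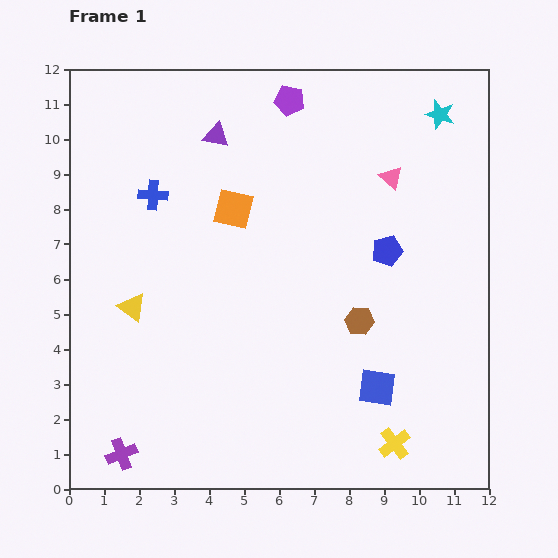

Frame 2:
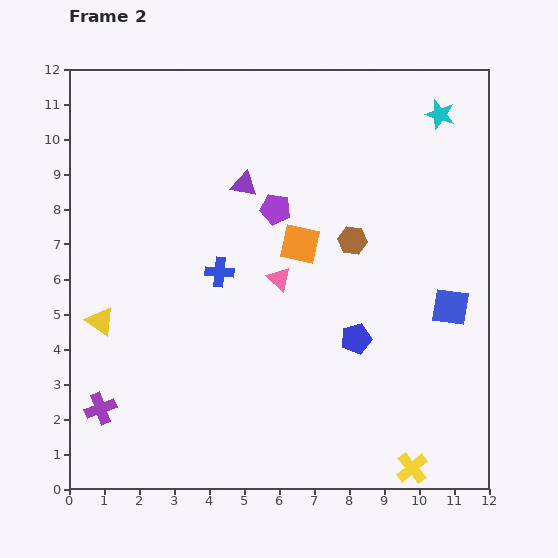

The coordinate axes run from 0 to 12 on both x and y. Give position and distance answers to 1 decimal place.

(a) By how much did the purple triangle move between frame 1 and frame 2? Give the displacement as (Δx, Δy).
(0.8, -1.4)

The purple triangle was at (4.2, 10.1) in frame 1 and (5.0, 8.7) in frame 2.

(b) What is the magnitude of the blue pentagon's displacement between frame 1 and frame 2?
2.7

The blue pentagon moved from (9.1, 6.8) to (8.2, 4.3), a distance of √(0.9² + 2.5²) ≈ 2.7.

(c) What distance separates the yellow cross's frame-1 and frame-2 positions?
0.9

The yellow cross moved from (9.3, 1.3) to (9.8, 0.6), a distance of √(0.5² + 0.7²) ≈ 0.9.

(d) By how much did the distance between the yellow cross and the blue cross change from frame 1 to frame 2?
-2.1

Distance in frame 1: 9.9. Distance in frame 2: 7.8.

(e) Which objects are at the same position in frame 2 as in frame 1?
the cyan star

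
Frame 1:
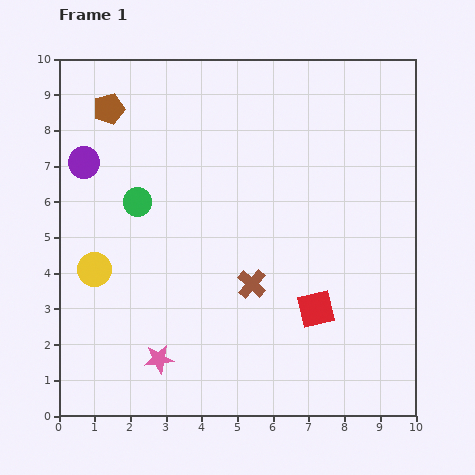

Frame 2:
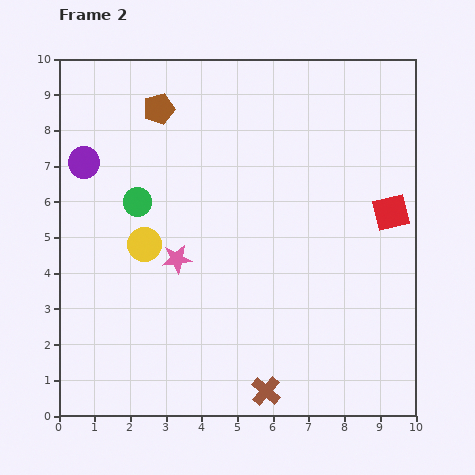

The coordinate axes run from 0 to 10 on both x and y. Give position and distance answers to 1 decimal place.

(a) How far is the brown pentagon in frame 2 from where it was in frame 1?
1.4

The brown pentagon moved from (1.4, 8.6) to (2.8, 8.6), a distance of √(1.4² + 0.0²) ≈ 1.4.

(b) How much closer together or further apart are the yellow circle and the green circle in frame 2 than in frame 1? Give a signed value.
-1.0

Distance in frame 1: 2.2. Distance in frame 2: 1.2.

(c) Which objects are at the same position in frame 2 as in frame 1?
the green circle, the purple circle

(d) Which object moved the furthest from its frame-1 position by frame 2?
the red square

(moved 3.4; next 3.0)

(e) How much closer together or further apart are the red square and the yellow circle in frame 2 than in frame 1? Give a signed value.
+0.7

Distance in frame 1: 6.3. Distance in frame 2: 7.0.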